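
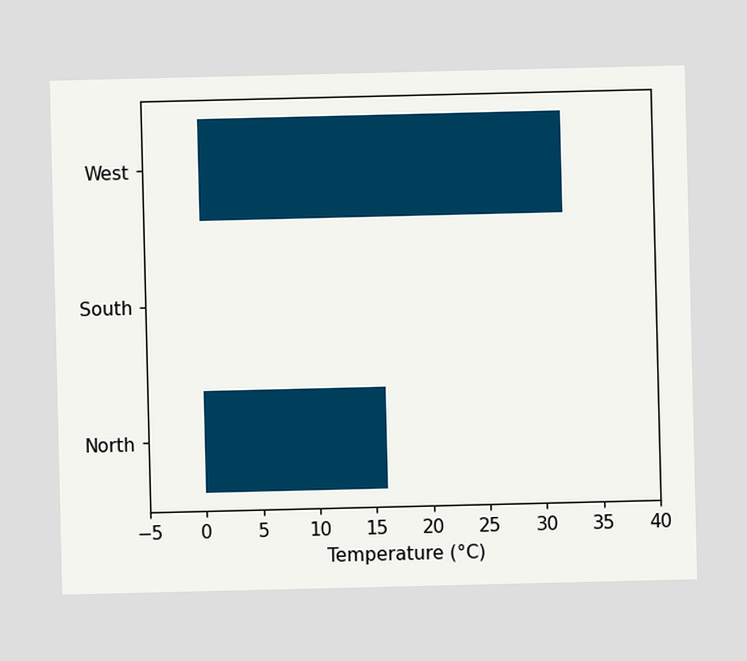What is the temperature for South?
Reading along the chart's x-axis, the South bar reaches 0°C.

0°C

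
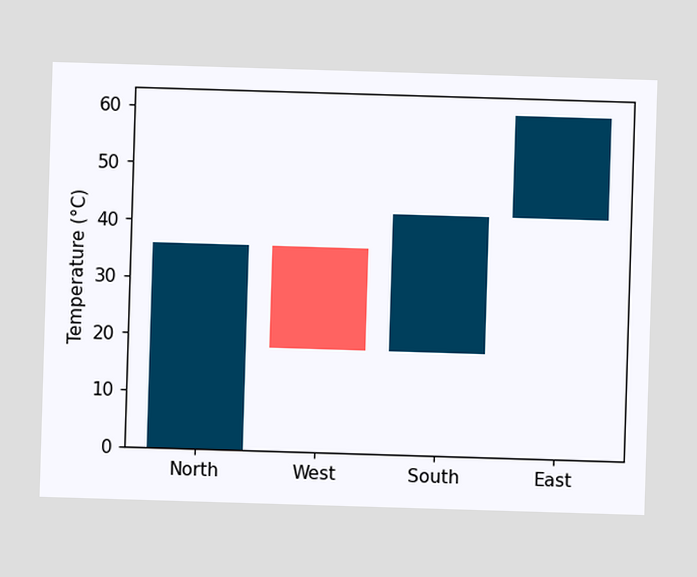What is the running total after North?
After North the running total reaches 36°C.

36°C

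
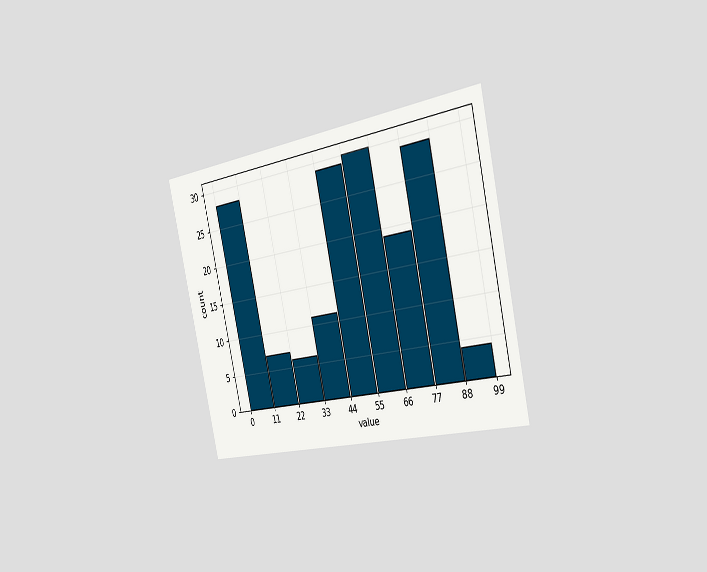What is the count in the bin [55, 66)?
The chart is tilted about 13° counter-clockwise and viewed slightly from the right. The [55, 66) bin has height 30.

30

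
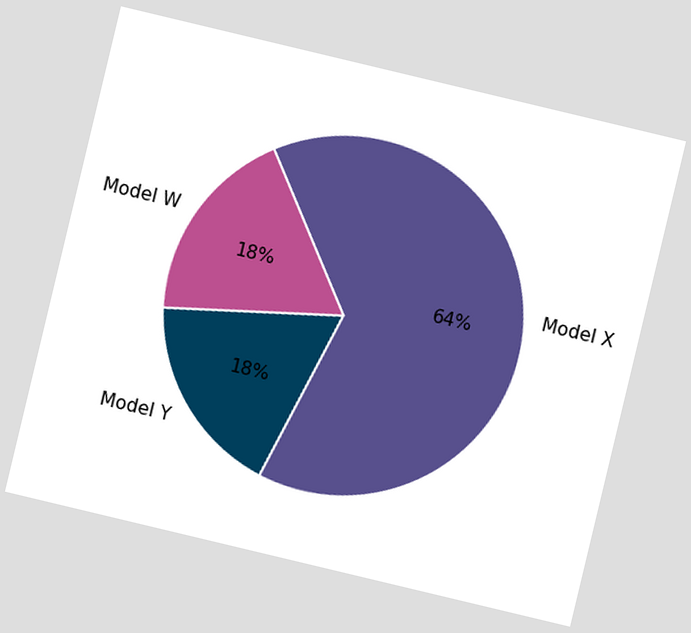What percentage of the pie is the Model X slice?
64%

The chart is tilted about 13° clockwise. The Model X slice takes up 64% of the pie.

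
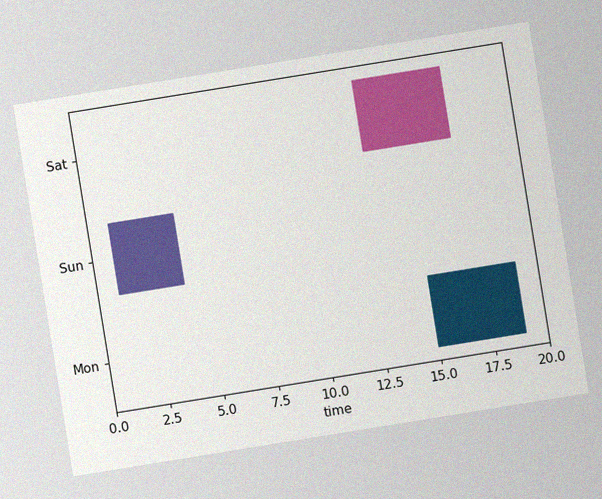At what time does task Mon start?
The chart is tilted about 9° counter-clockwise, with some photo noise. The Mon bar begins at t=15.

15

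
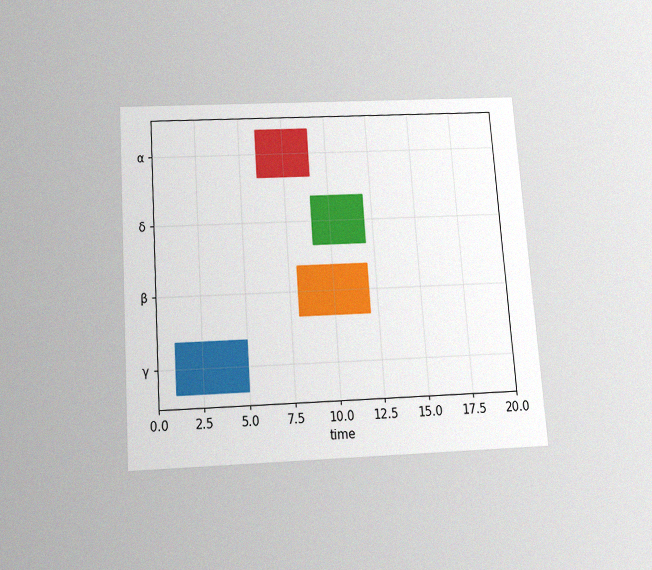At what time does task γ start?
1

The chart is tilted about 4° counter-clockwise and viewed slightly from below, with some photo noise. The γ bar begins at t=1.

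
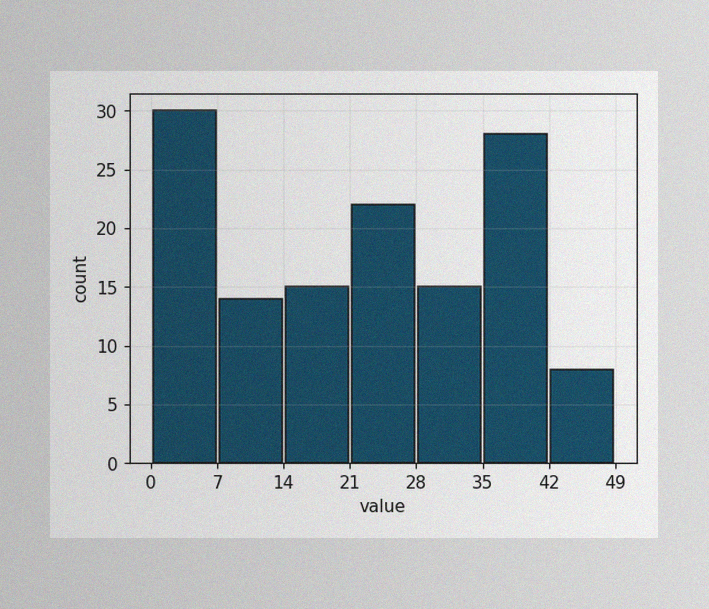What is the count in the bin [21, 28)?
22

The image has some photo noise and uneven lighting. The [21, 28) bin has height 22.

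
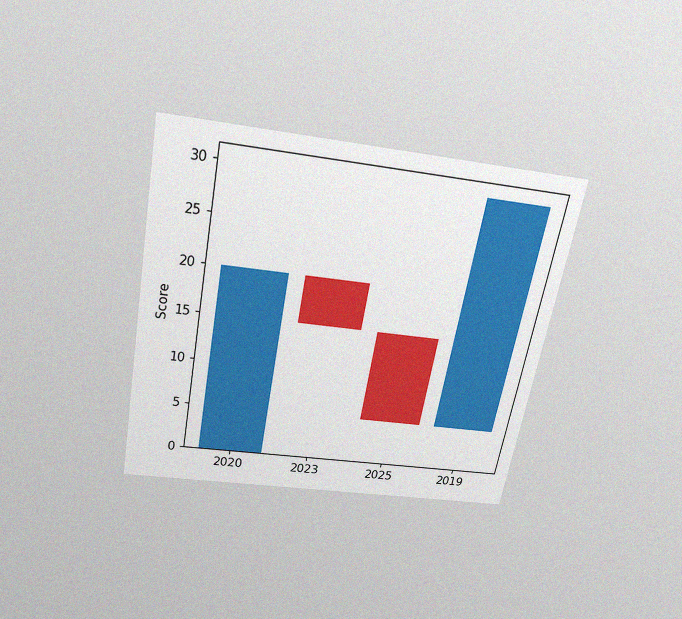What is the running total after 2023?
15

The chart is tilted about 11° clockwise and viewed slightly from above, with some photo noise. After 2023 the running total reaches 15.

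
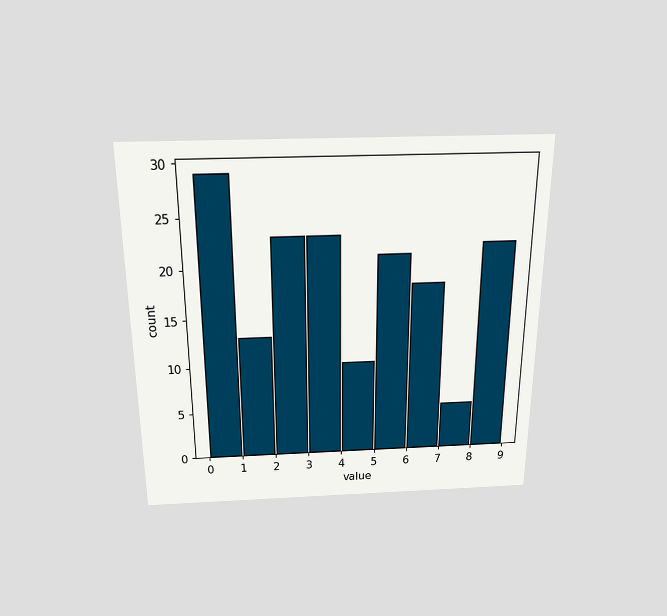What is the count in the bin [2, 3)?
The chart is viewed slightly from above. The [2, 3) bin has height 23.

23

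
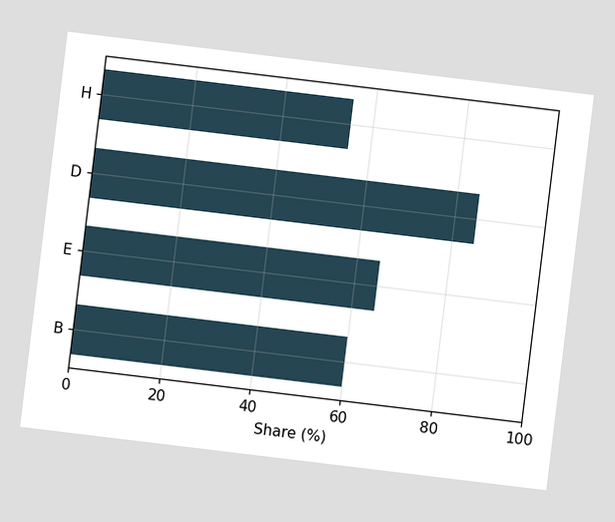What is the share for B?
60%

The chart is tilted about 7° clockwise. Reading along the chart's x-axis, the B bar reaches 60%.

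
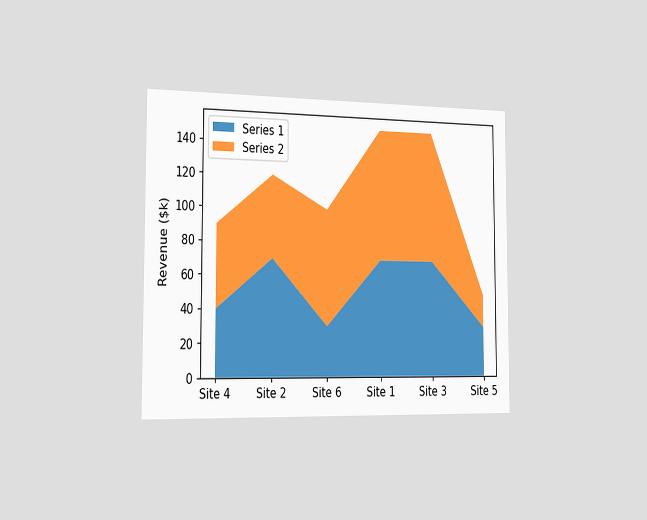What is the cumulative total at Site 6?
$100k

The chart is viewed slightly from the left. The stacked total at Site 6 reaches $100k.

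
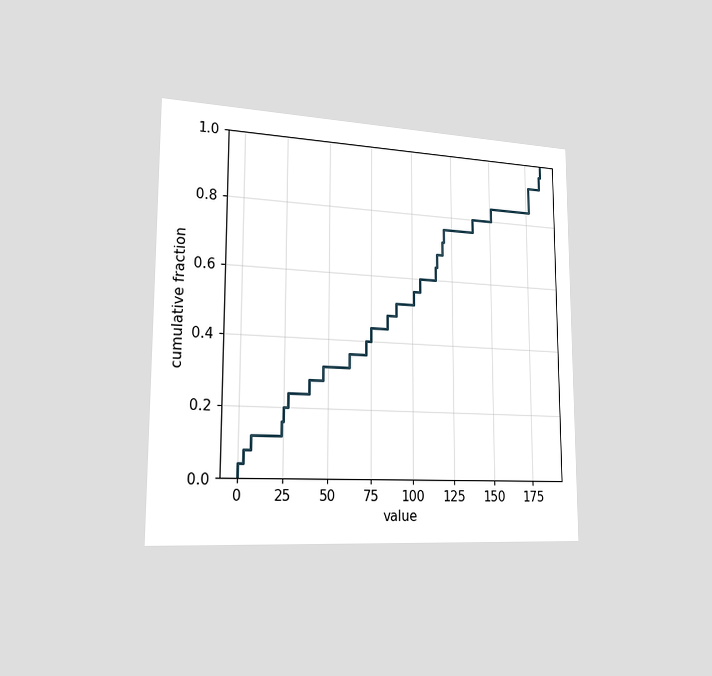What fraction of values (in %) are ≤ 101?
56%

The chart is viewed slightly from the left. At x=101 the ECDF step is at 56%.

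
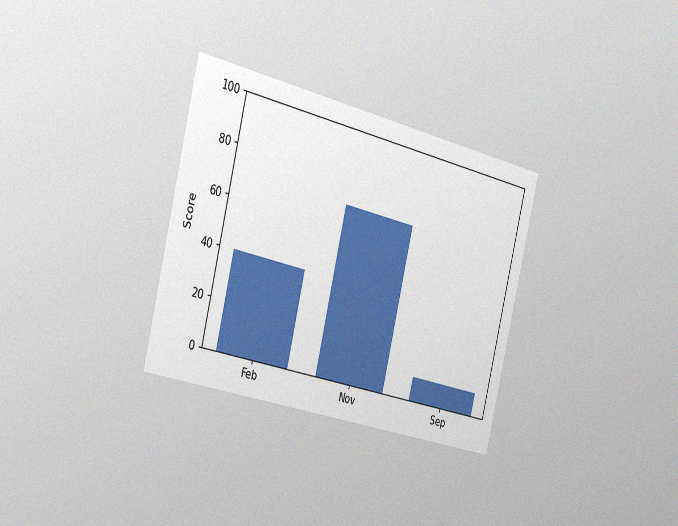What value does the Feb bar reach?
The chart is tilted about 14° clockwise and viewed slightly from the left, with some photo noise. Reading along the chart's y-axis, the Feb bar reaches 40.

40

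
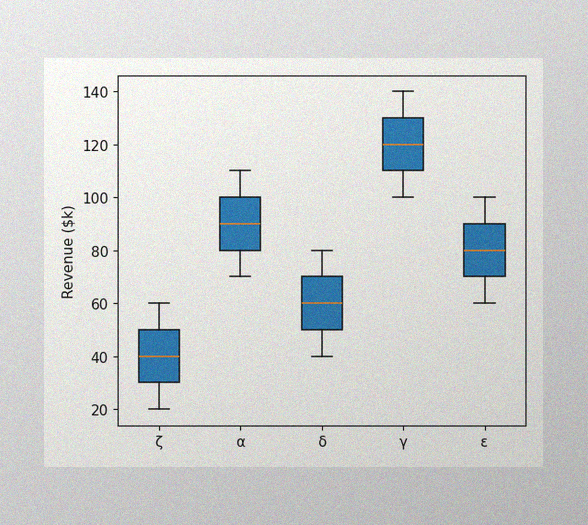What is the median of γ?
$120k

The image has some photo noise and uneven lighting. The median line in the γ box sits at $120k.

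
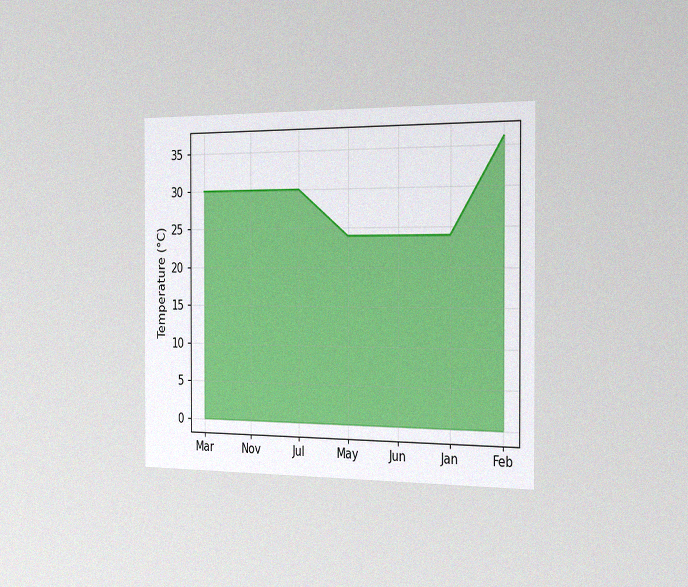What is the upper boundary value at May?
The chart is viewed slightly from the right, with some photo noise. At May the upper boundary is at 24°C.

24°C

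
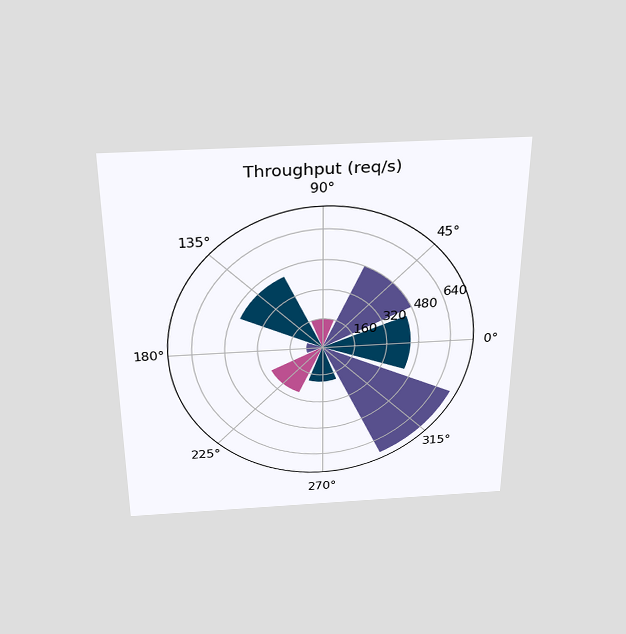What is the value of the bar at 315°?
720req/s

The chart is viewed slightly from above. The bar at 315° reaches 720req/s on the radial axis.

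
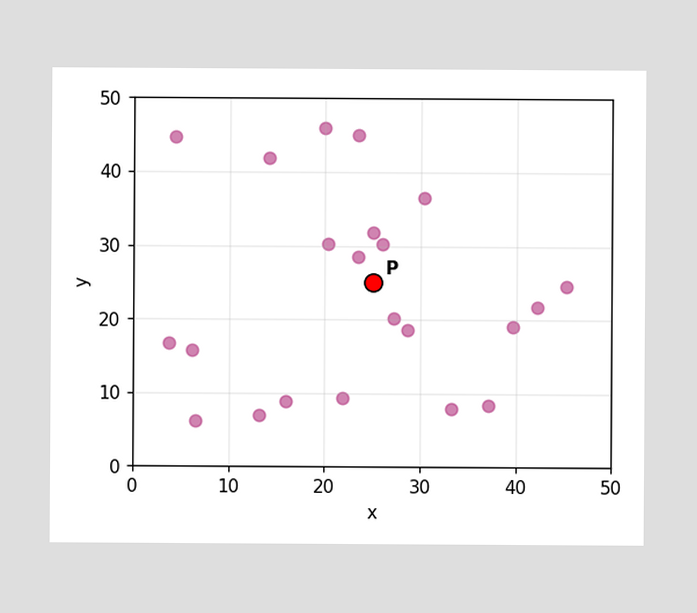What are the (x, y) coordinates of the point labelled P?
Following the gridlines from P to each axis, P sits at (25, 25).

(25, 25)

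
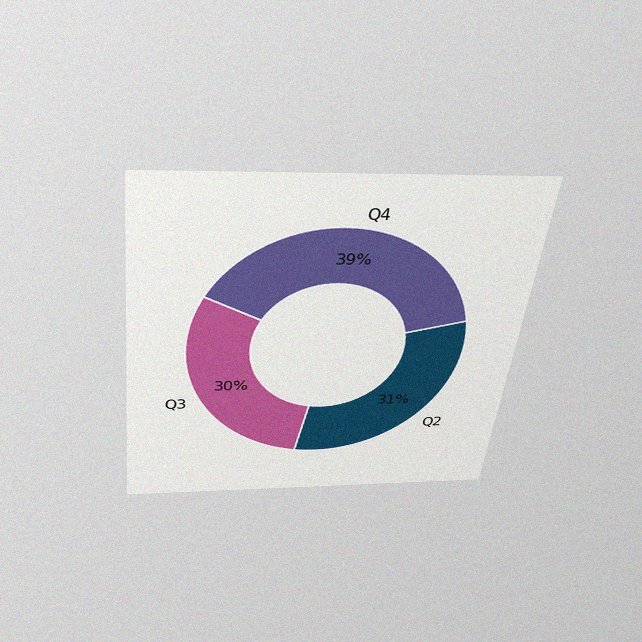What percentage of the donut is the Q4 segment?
The chart is tilted about 6° clockwise and viewed slightly from above, with some photo noise. The Q4 segment takes up 39% of the ring.

39%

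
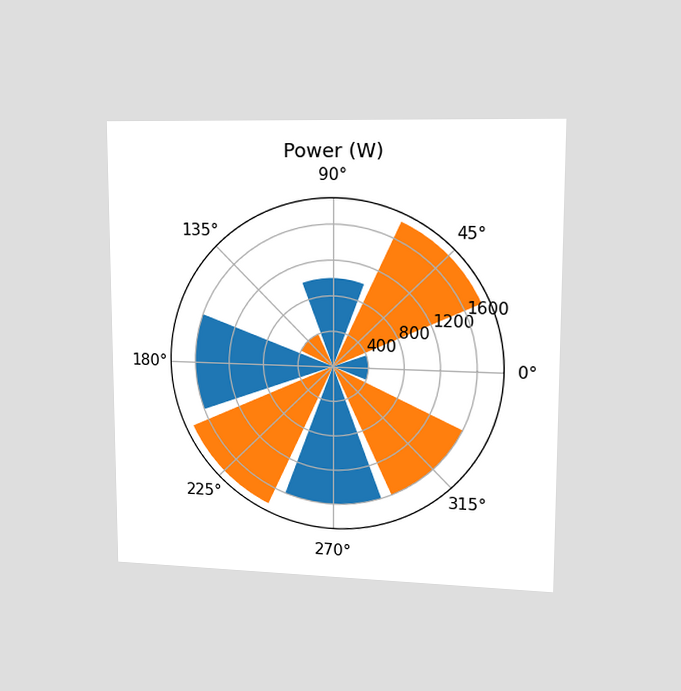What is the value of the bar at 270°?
1600W

The chart is viewed slightly from the right. The bar at 270° reaches 1600W on the radial axis.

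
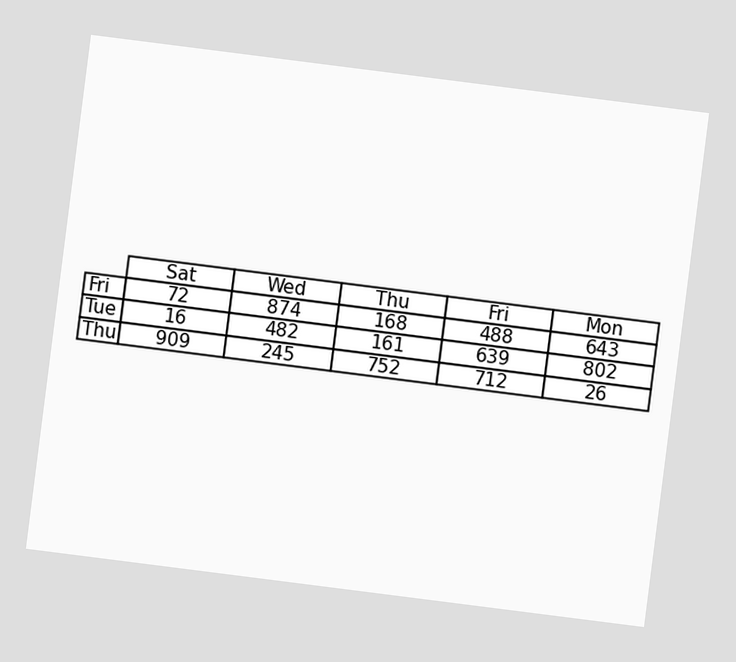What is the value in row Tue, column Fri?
The chart is tilted about 7° clockwise. The (Tue, Fri) cell reads 639.

639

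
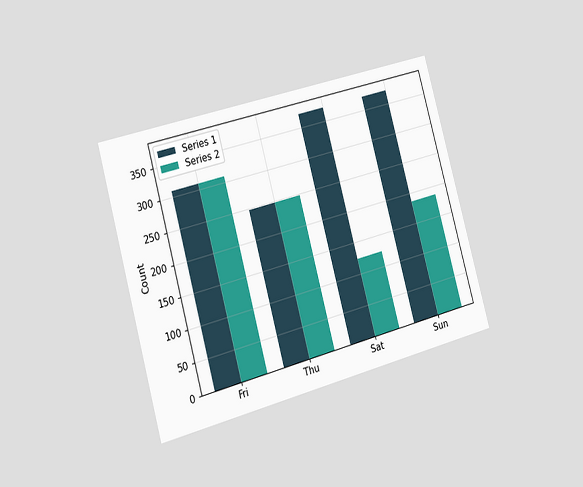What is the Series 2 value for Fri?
The chart is tilted about 15° counter-clockwise and viewed slightly from the left. The Series 2 bar at Fri reaches 310 on the y-axis.

310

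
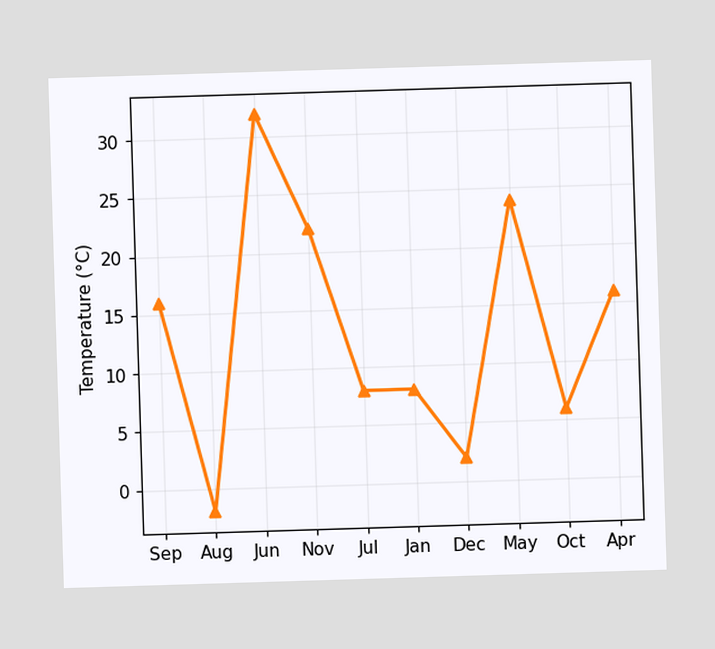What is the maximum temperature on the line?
The highest point is at Jun, and reading across to the y-axis gives 32°C.

32°C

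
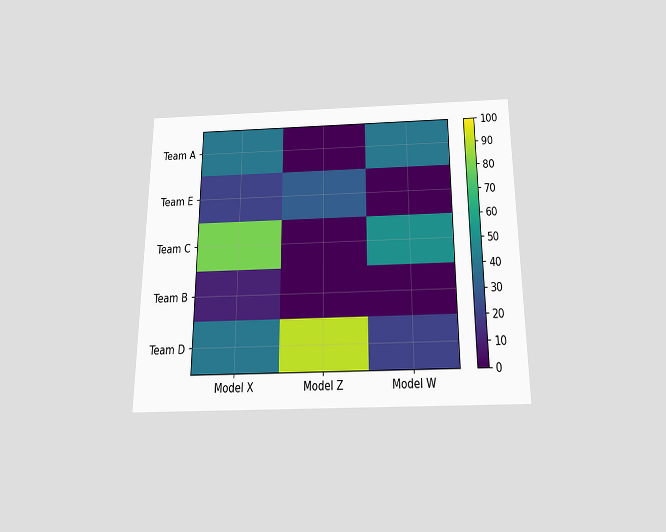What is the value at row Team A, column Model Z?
The chart is viewed slightly from below. Matching cell (Team A, Model Z) against the colorbar gives 0.

0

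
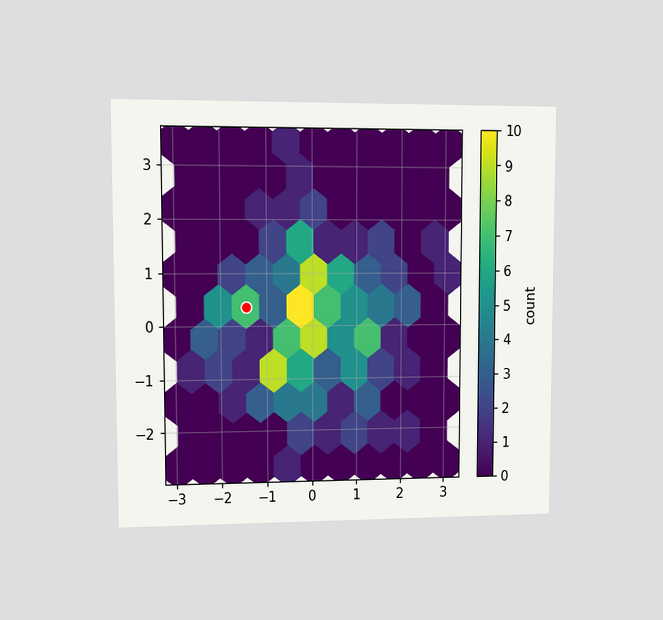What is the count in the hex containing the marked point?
The chart is viewed at a slight angle. The marked hex reads 7 on the colorbar.

7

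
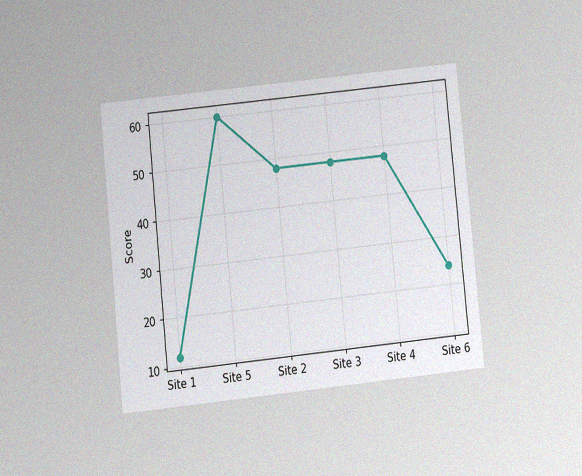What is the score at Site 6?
The chart is tilted about 6° counter-clockwise and viewed at a slight angle, with some photo noise. At Site 6, the line is at 24.

24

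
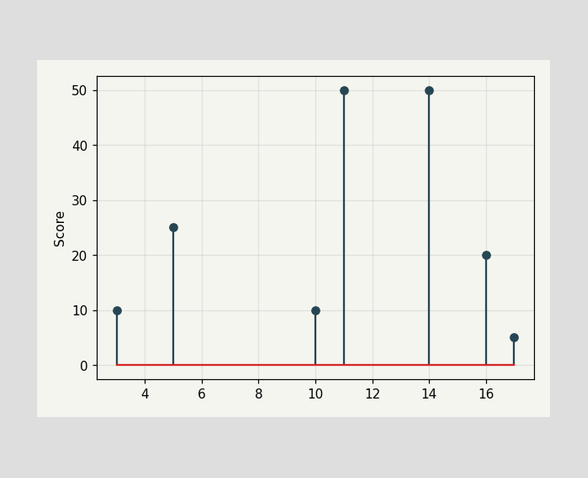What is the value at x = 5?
The stem at x=5 reaches 25.

25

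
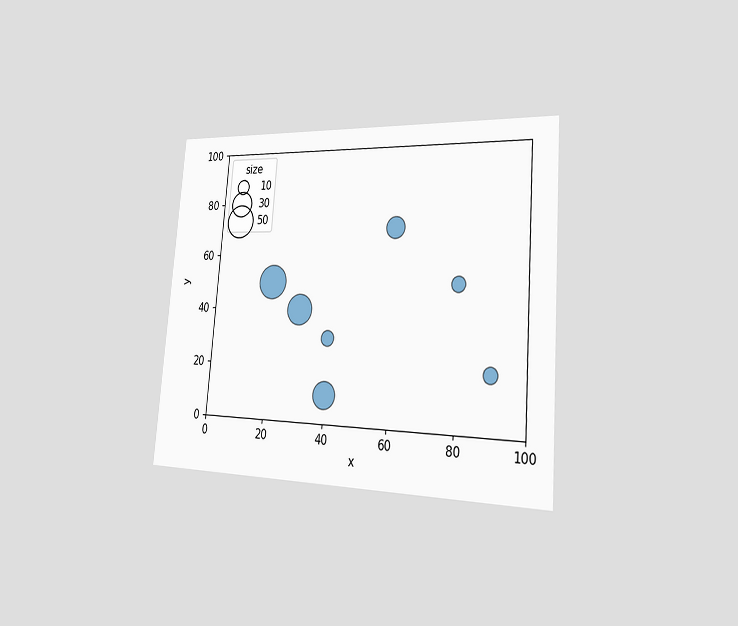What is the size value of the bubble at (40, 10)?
30

The chart is tilted about 5° clockwise and viewed slightly from the right. Matching the bubble at (40, 10) against the size legend gives 30.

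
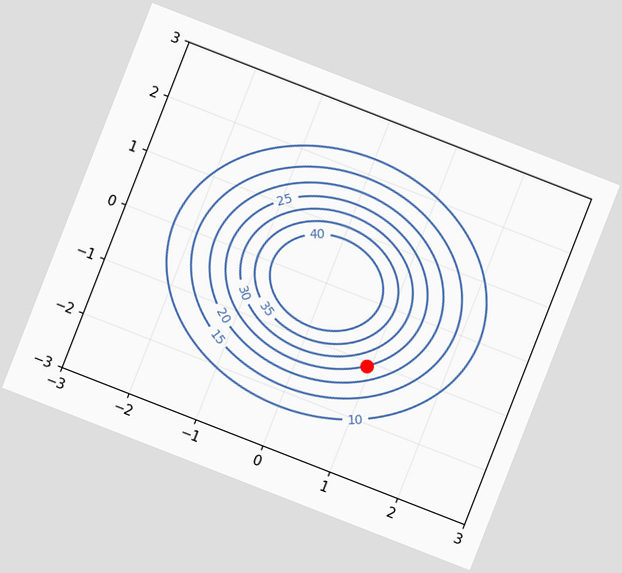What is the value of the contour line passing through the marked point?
The chart is tilted about 21° clockwise. The marked point sits on the contour labelled 25.

25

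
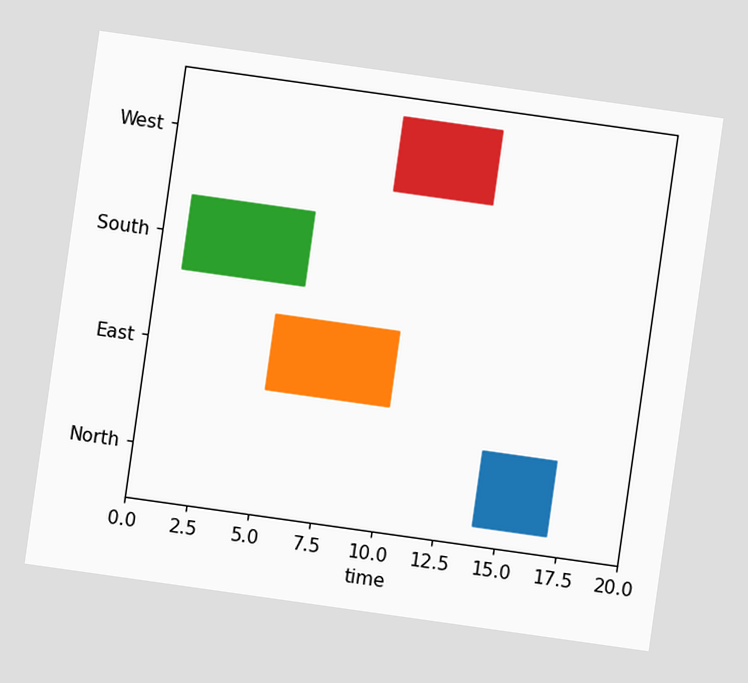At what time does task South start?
The chart is tilted about 8° clockwise. The South bar begins at t=1.

1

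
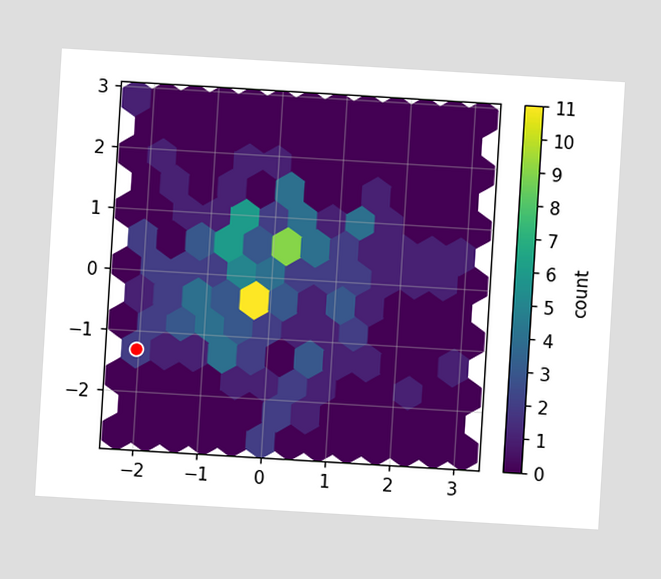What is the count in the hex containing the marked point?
The chart is tilted about 3° clockwise. The marked hex reads 2 on the colorbar.

2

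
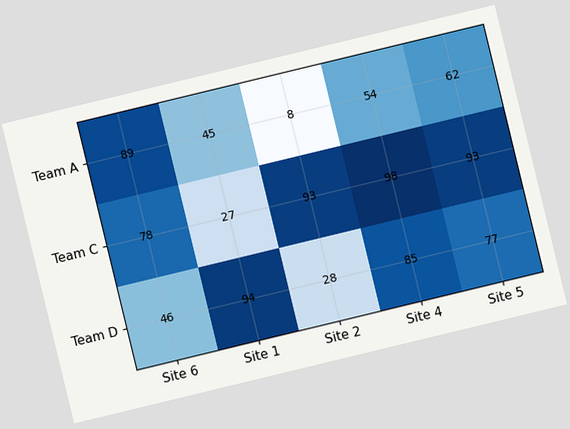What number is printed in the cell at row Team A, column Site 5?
62

The chart is tilted about 14° counter-clockwise. The (Team A, Site 5) cell reads 62.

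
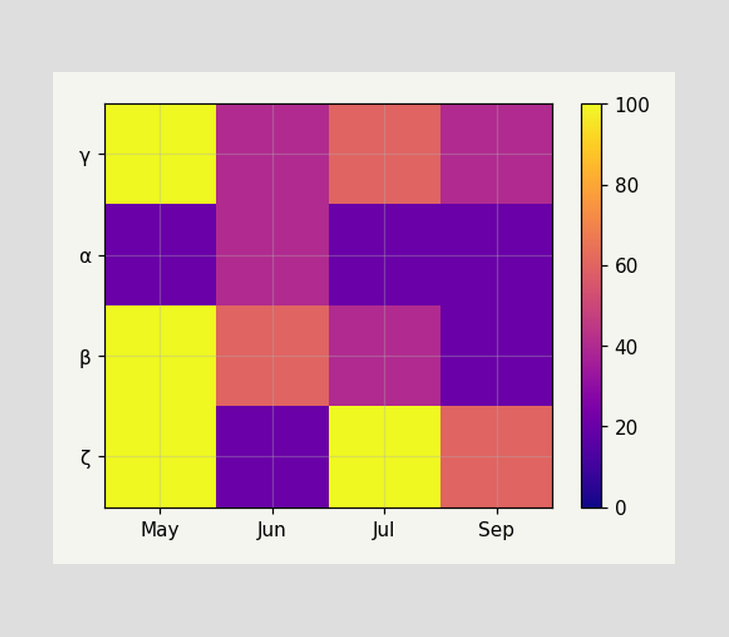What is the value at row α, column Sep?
20

Matching cell (α, Sep) against the colorbar gives 20.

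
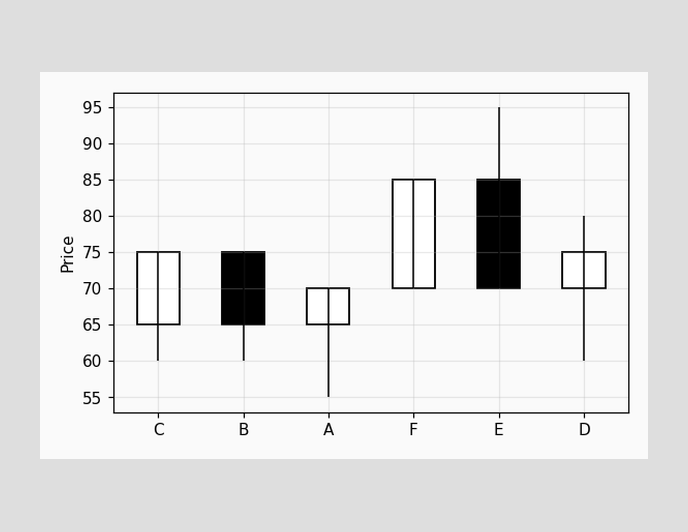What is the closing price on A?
70

The A candle closes at 70.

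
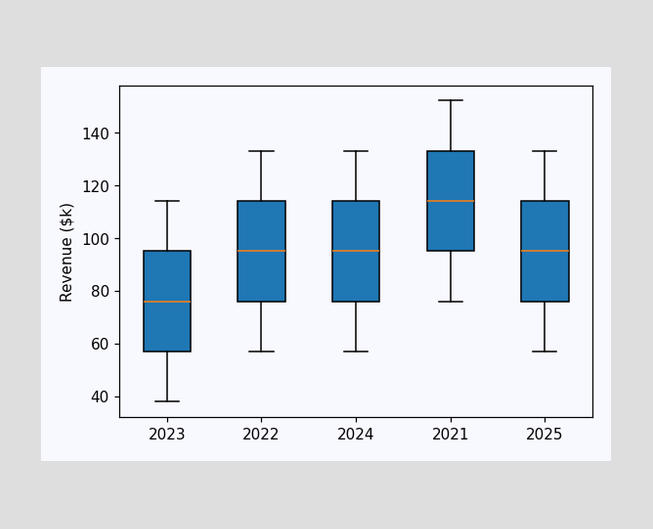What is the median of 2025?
$95k

The median line in the 2025 box sits at $95k.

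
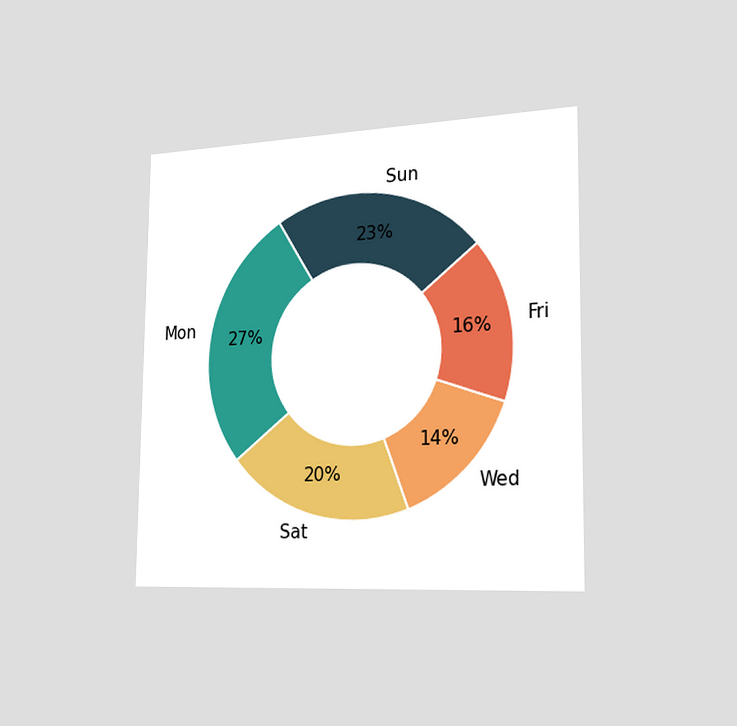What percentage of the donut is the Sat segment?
20%

The chart is viewed slightly from the right. The Sat segment takes up 20% of the ring.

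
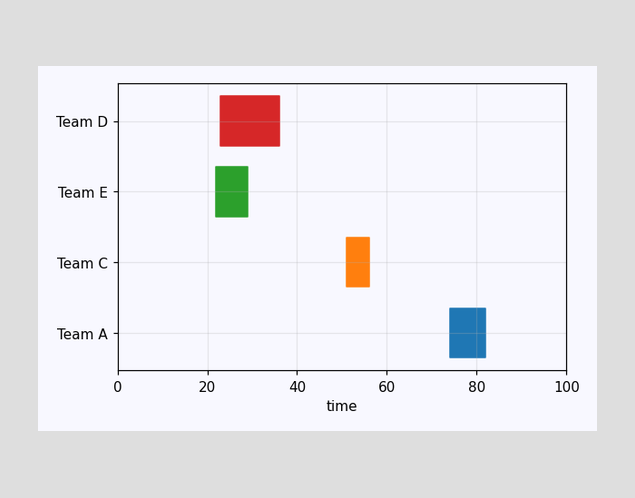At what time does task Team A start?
The Team A bar begins at t=74.

74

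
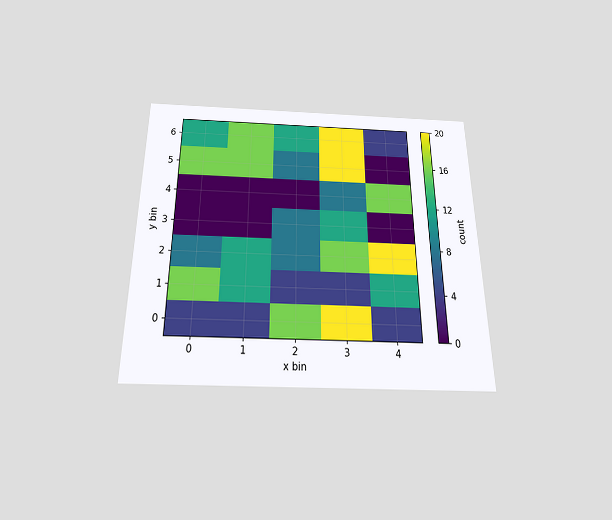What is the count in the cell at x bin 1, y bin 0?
4

The chart is viewed slightly from below. Matching the cell (1, 0) against the colorbar gives 4.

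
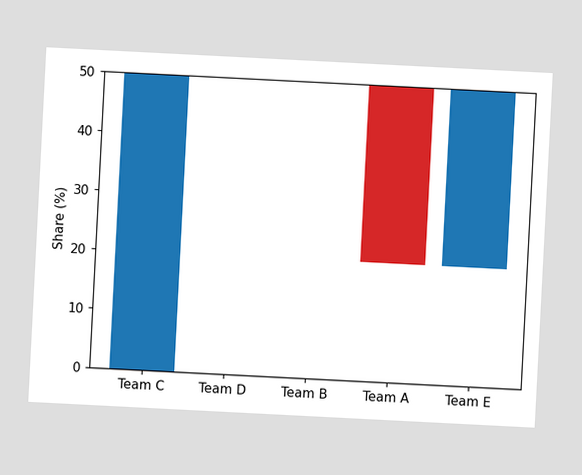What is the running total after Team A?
20%

The chart is tilted about 3° clockwise. After Team A the running total reaches 20%.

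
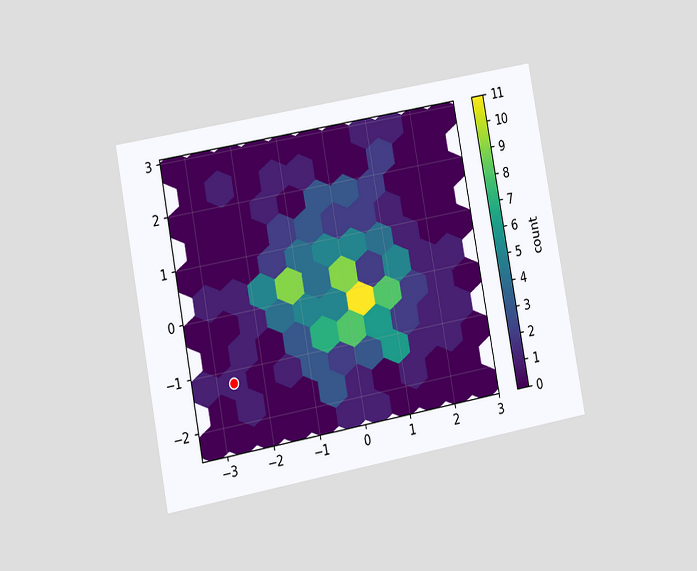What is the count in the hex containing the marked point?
1

The chart is tilted about 11° counter-clockwise and viewed slightly from the left. The marked hex reads 1 on the colorbar.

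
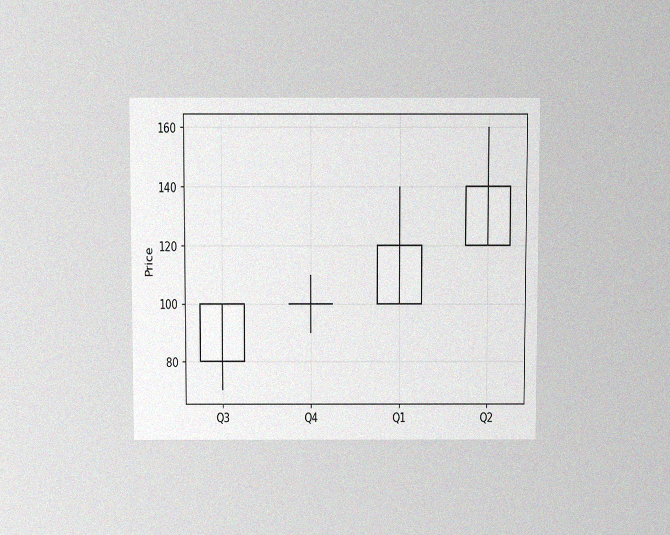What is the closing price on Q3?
The chart is viewed slightly from above, with some photo noise. The Q3 candle closes at 100.

100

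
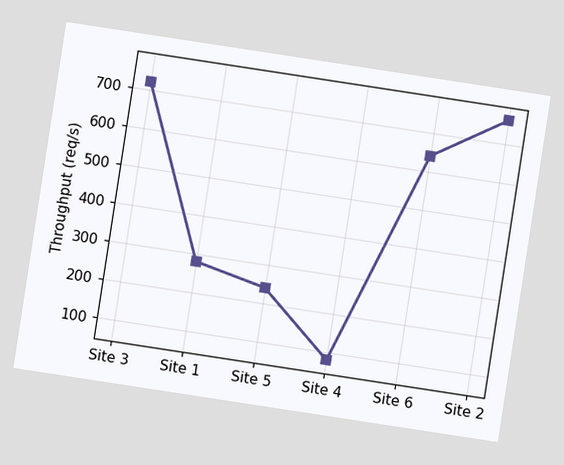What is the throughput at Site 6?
The chart is tilted about 9° clockwise. At Site 6, the line is at 640req/s.

640req/s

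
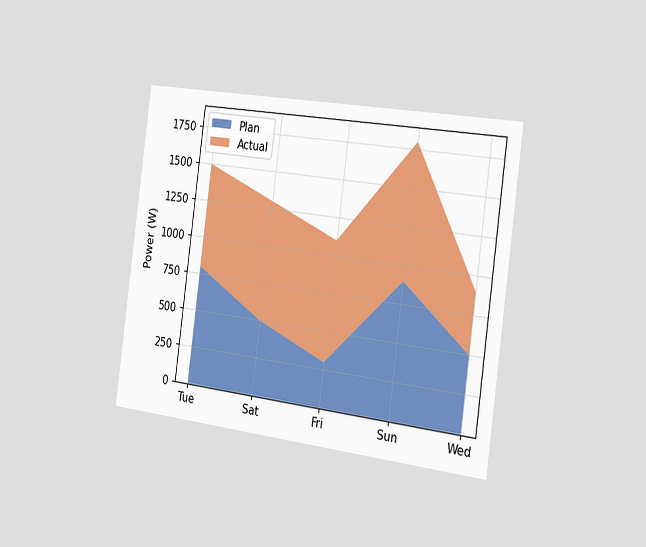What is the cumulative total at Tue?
1500W

The chart is tilted about 8° clockwise and viewed slightly from the right. The stacked total at Tue reaches 1500W.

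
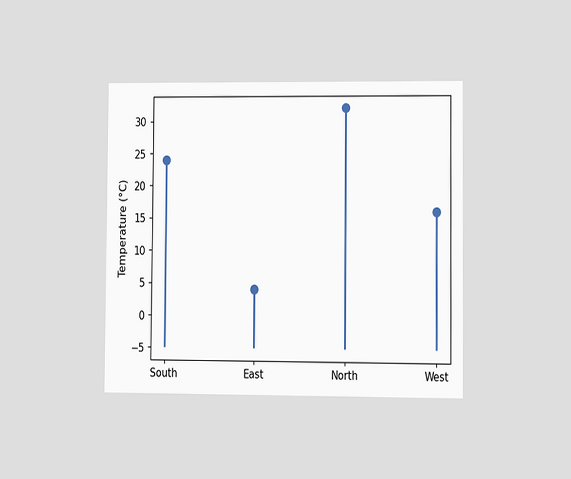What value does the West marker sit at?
16°C

The chart is viewed slightly from the right. The West marker sits at 16°C.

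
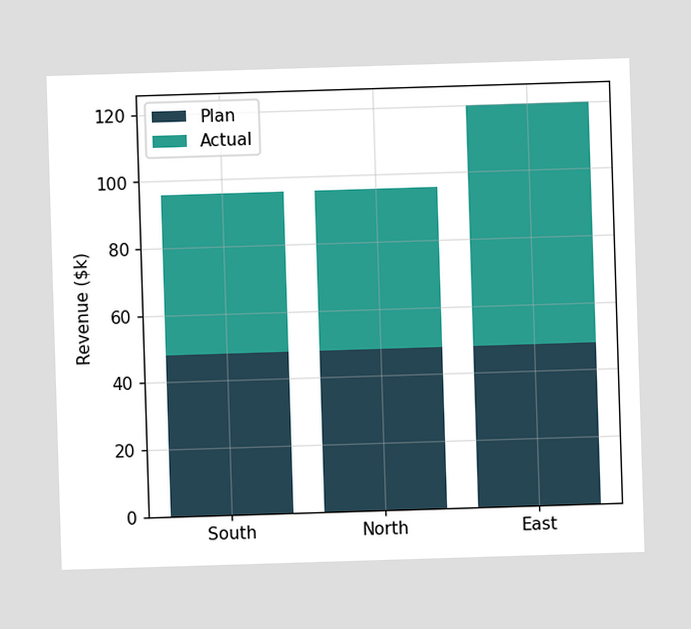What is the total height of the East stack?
The East stack's top reaches $120k on the y-axis.

$120k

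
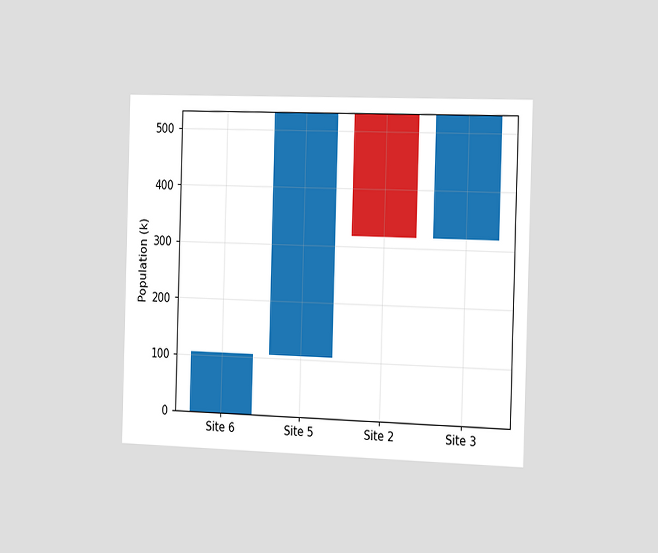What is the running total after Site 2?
318k

The chart is viewed slightly from the right. After Site 2 the running total reaches 318k.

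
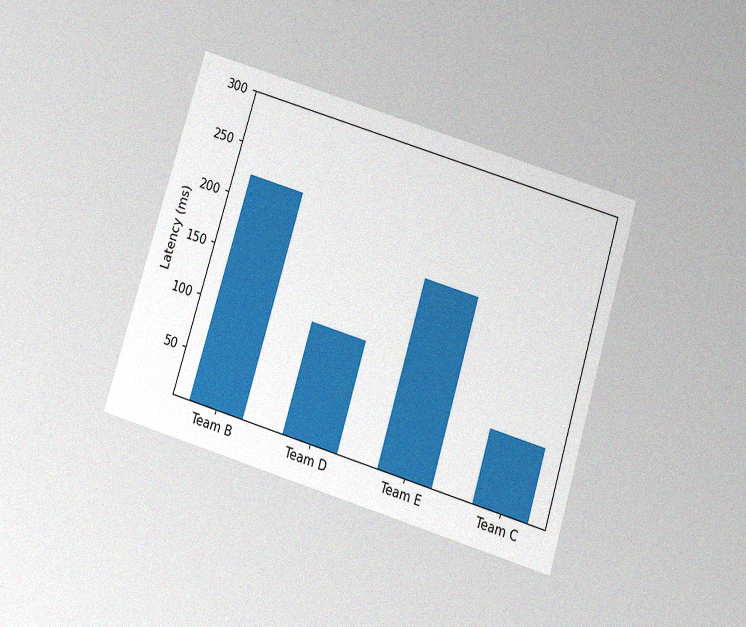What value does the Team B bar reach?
The chart is tilted about 17° clockwise and viewed slightly from below, with some photo noise. Reading along the chart's y-axis, the Team B bar reaches 222ms.

222ms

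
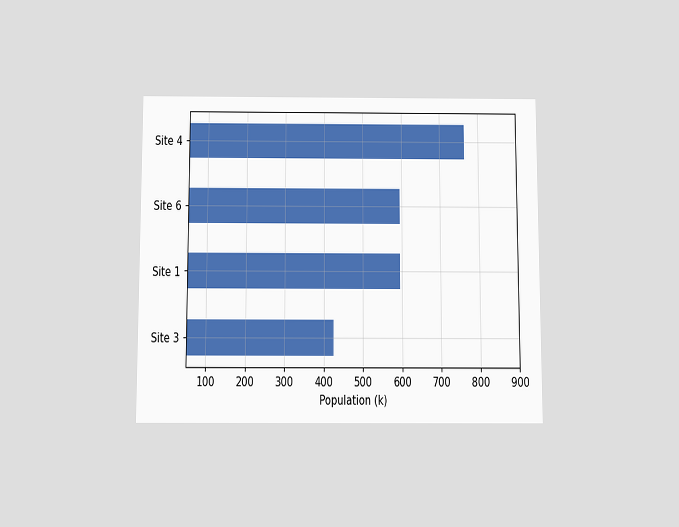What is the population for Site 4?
The chart is viewed slightly from below. Reading along the chart's x-axis, the Site 4 bar reaches 765k.

765k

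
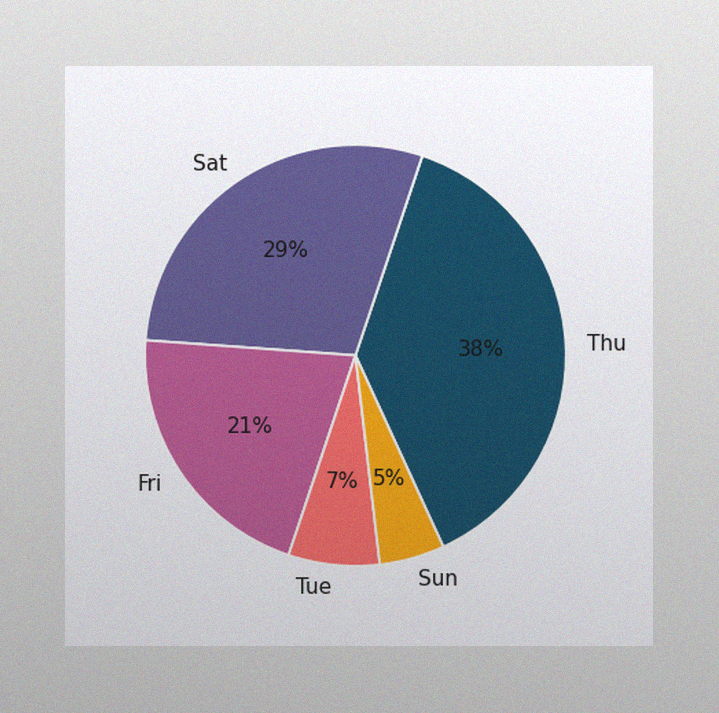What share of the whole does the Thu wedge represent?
38%

The image has some photo noise and uneven lighting. The Thu slice takes up 38% of the pie.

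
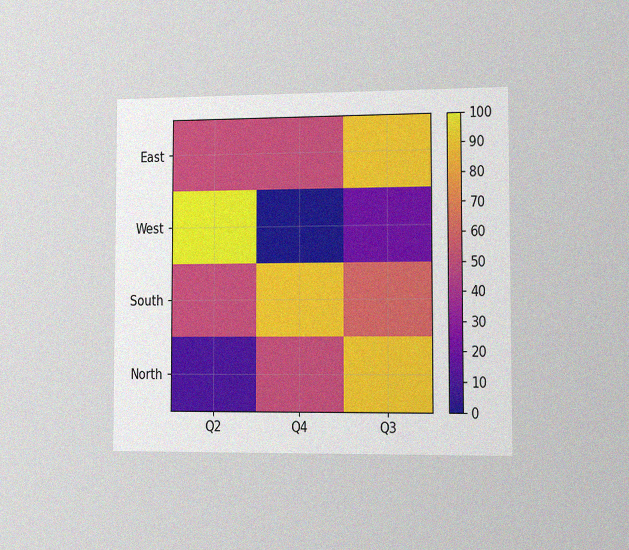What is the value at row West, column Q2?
The chart is viewed slightly from the right, with some photo noise. Matching cell (West, Q2) against the colorbar gives 100.

100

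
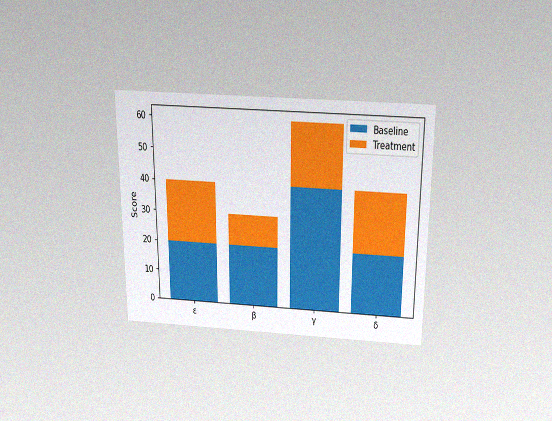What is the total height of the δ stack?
40

The chart is viewed slightly from above, with some photo noise. The δ stack's top reaches 40 on the y-axis.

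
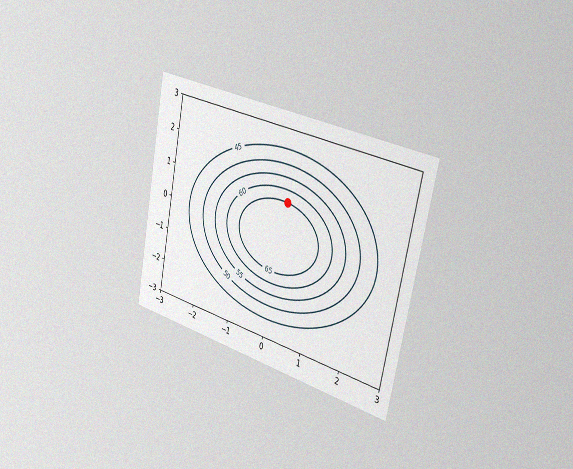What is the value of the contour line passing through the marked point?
65

The chart is tilted about 12° clockwise and viewed slightly from the right, with some photo noise. The marked point sits on the contour labelled 65.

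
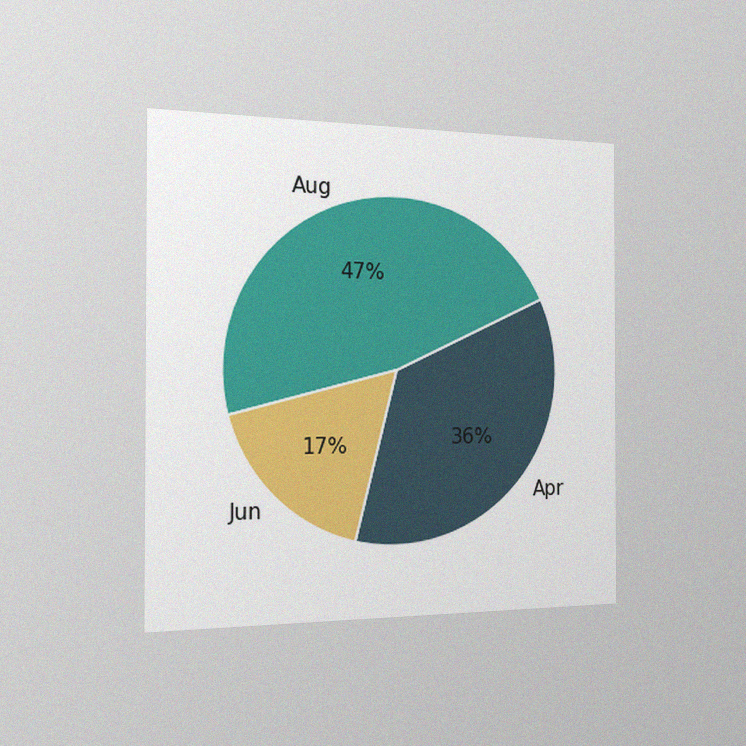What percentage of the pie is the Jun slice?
17%

The chart is viewed slightly from the left, with some photo noise. The Jun slice takes up 17% of the pie.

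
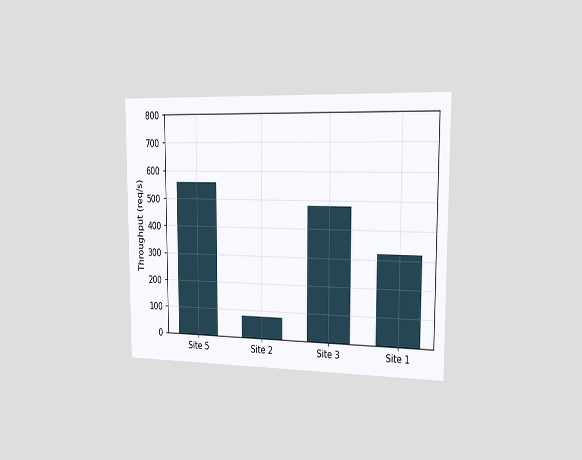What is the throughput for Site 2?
The chart is viewed slightly from the right. Reading along the chart's y-axis, the Site 2 bar reaches 80req/s.

80req/s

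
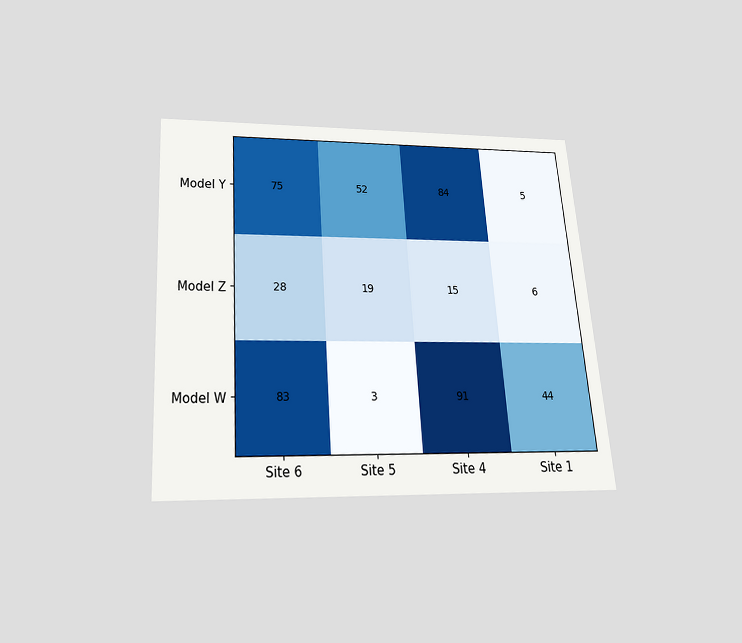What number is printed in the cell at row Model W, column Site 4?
The chart is tilted about 4° counter-clockwise and viewed slightly from below. The (Model W, Site 4) cell reads 91.

91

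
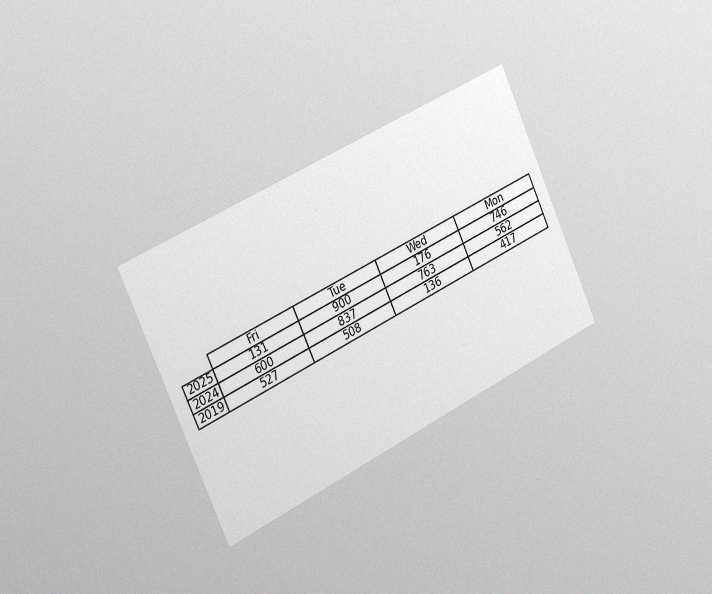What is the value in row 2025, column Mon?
The chart is tilted about 25° counter-clockwise and viewed slightly from the left, with some photo noise. The (2025, Mon) cell reads 746.

746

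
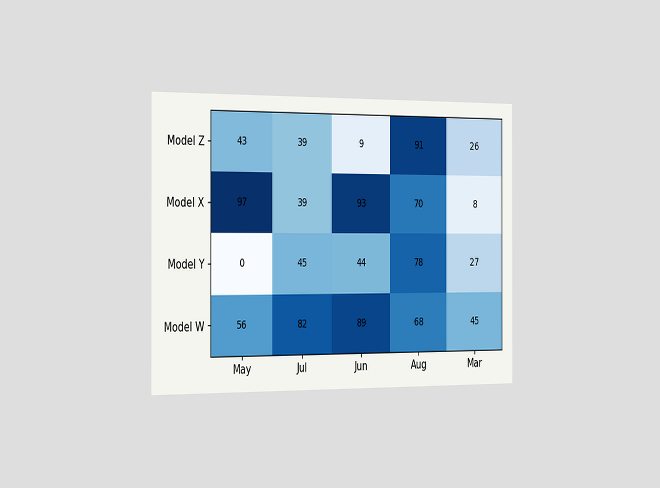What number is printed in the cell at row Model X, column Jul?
The chart is viewed slightly from the left. The (Model X, Jul) cell reads 39.

39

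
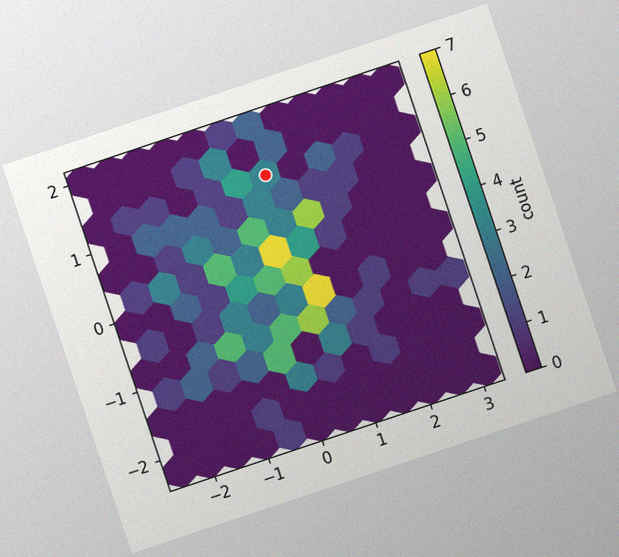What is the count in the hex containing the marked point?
3

The chart is tilted about 18° counter-clockwise, with some photo noise. The marked hex reads 3 on the colorbar.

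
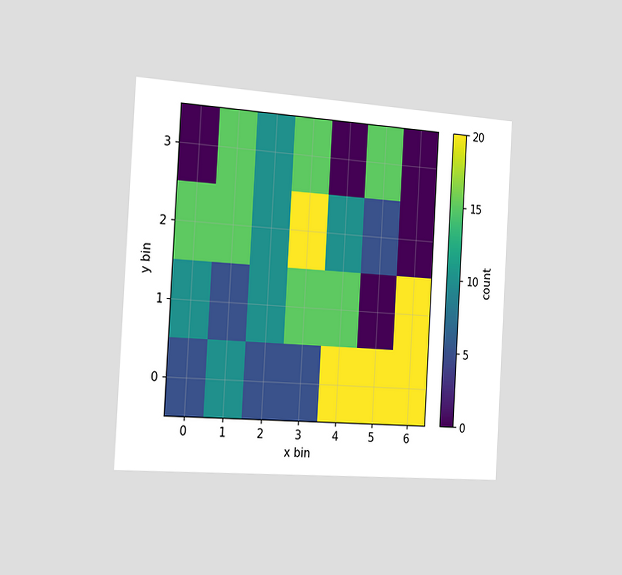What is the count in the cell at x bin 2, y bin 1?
The chart is tilted about 3° clockwise and viewed slightly from the left. Matching the cell (2, 1) against the colorbar gives 10.

10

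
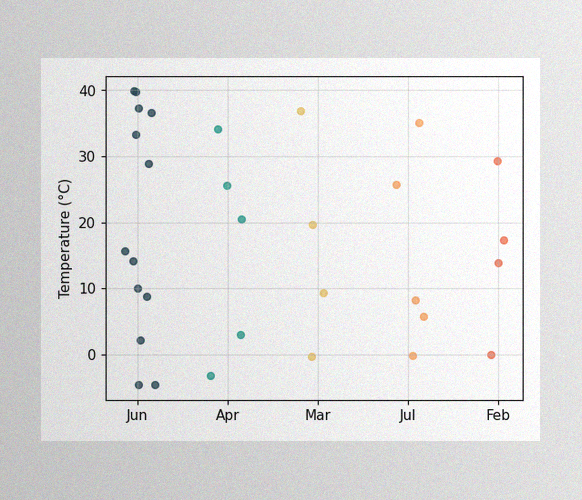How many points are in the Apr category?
5

The image has some photo noise and uneven lighting. Counting the markers in the Apr column gives 5.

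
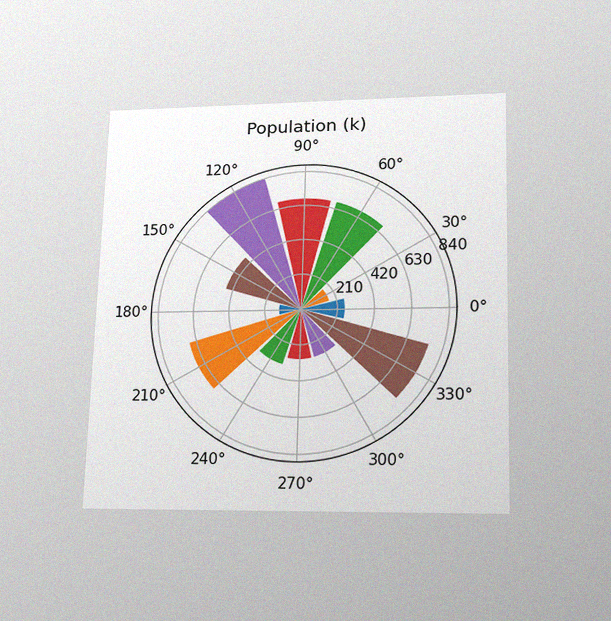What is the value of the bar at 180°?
126k

The chart is viewed slightly from below, with some photo noise. The bar at 180° reaches 126k on the radial axis.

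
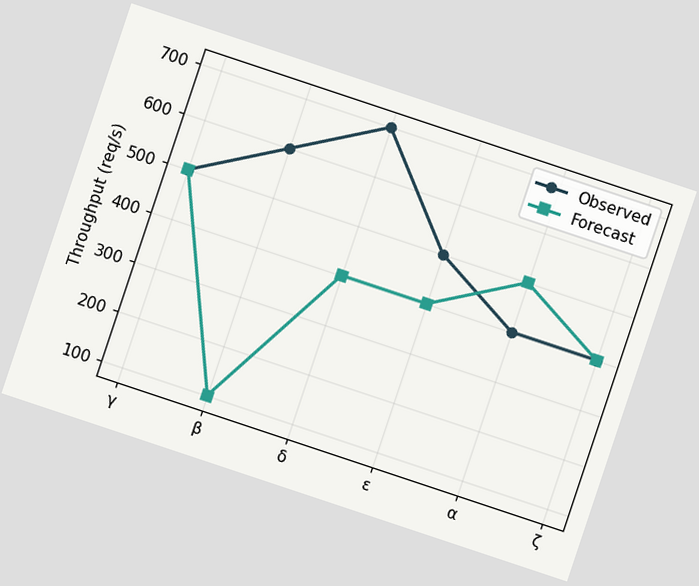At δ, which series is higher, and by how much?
The chart is tilted about 18° clockwise. At δ, Observed sits above the other line by 300req/s.

Observed, by 300req/s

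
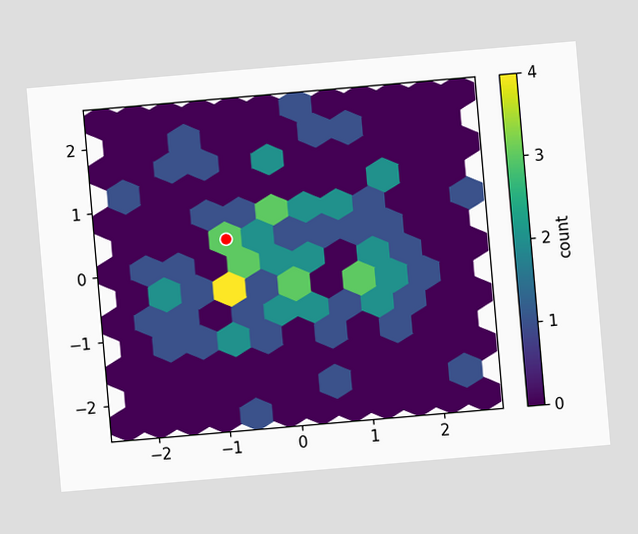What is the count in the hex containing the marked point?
The chart is tilted about 5° counter-clockwise. The marked hex reads 3 on the colorbar.

3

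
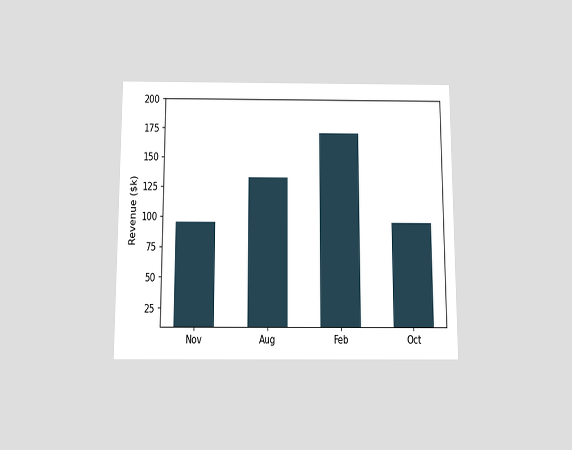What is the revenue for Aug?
The chart is viewed slightly from below. Reading along the chart's y-axis, the Aug bar reaches $133k.

$133k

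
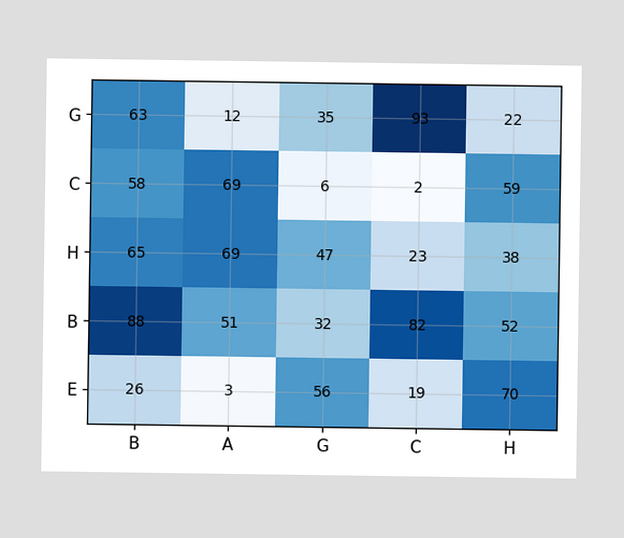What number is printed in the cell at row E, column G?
The (E, G) cell reads 56.

56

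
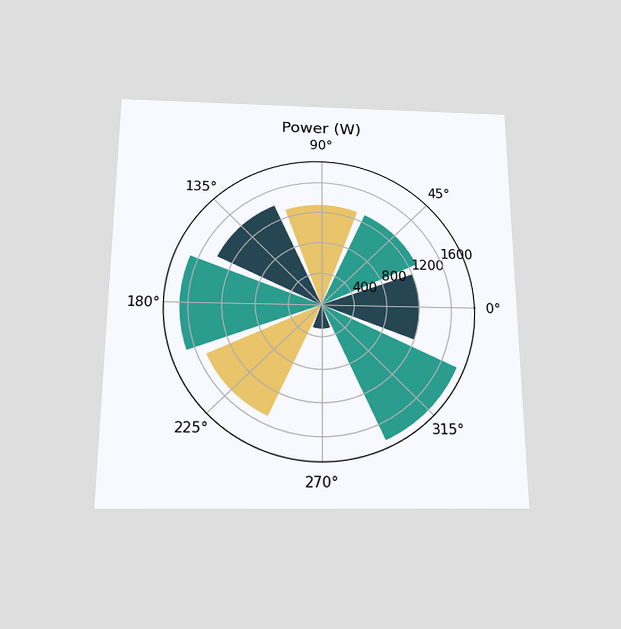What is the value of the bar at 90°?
1300W

The chart is viewed slightly from below. The bar at 90° reaches 1300W on the radial axis.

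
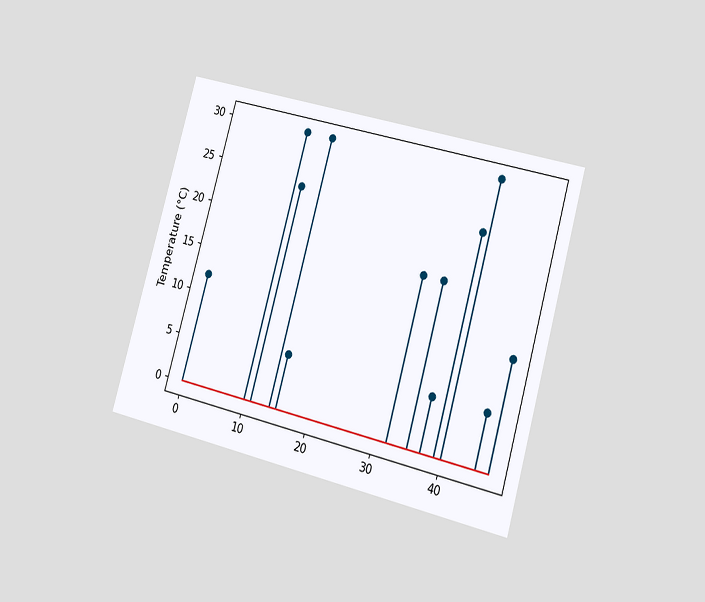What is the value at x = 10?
30°C

The chart is tilted about 16° clockwise and viewed slightly from the right. The stem at x=10 reaches 30°C.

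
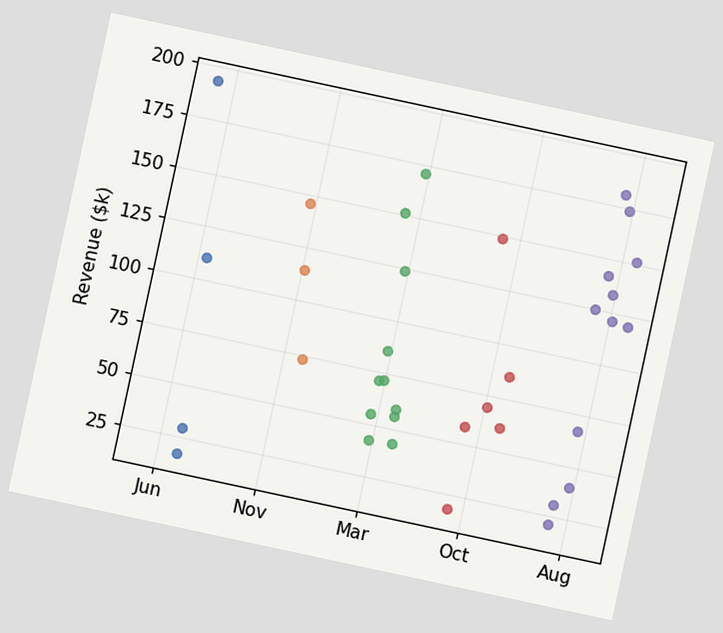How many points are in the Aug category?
The chart is tilted about 12° clockwise. Counting the markers in the Aug column gives 12.

12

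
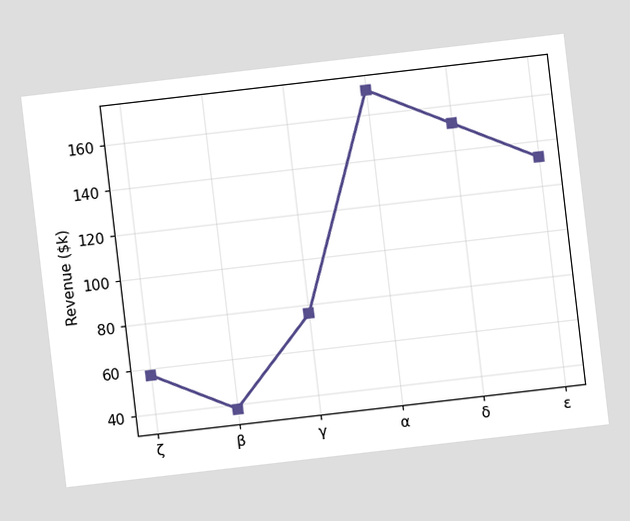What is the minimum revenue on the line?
$38k

The chart is tilted about 7° counter-clockwise. The lowest point is at β, and reading across to the y-axis gives $38k.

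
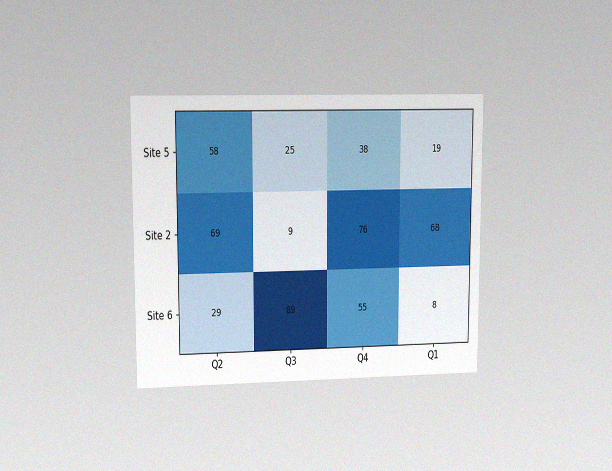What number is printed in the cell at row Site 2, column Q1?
The chart is viewed at a slight angle, with some photo noise. The (Site 2, Q1) cell reads 68.

68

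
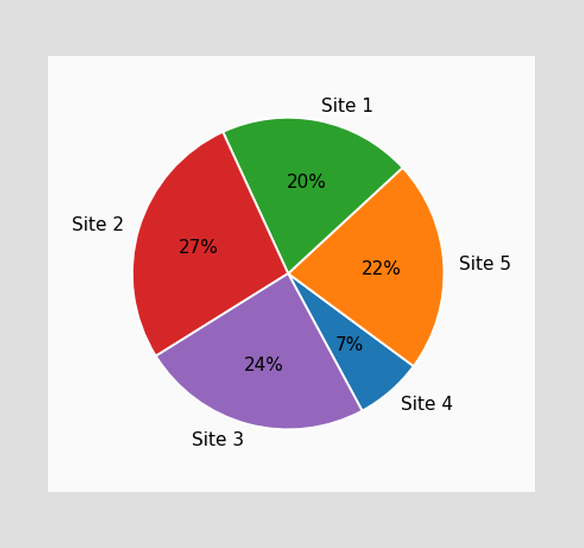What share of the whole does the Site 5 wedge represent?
The Site 5 slice takes up 22% of the pie.

22%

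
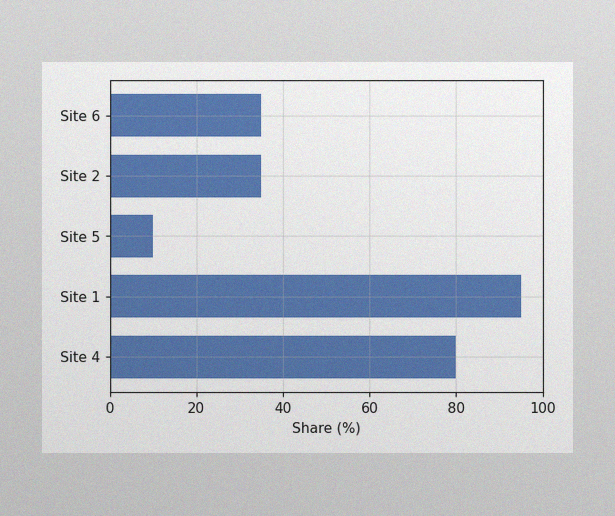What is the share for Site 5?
The image has some photo noise and uneven lighting. Reading along the chart's x-axis, the Site 5 bar reaches 10%.

10%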